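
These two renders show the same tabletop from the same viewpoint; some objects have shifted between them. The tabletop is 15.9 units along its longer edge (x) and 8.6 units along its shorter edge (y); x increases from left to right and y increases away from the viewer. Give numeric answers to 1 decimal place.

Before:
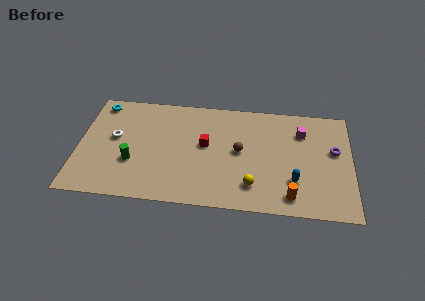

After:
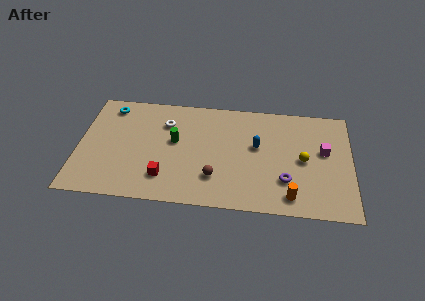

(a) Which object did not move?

the orange cylinder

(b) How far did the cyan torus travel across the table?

0.6

The cyan torus was near (1.1, 7.5) before and (1.7, 7.3) after, so it travelled √(0.6² + 0.2²) ≈ 0.6 units.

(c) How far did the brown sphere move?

2.6

The brown sphere was near (9.4, 4.5) before and (8.0, 2.3) after, so it travelled √(1.4² + 2.2²) ≈ 2.6 units.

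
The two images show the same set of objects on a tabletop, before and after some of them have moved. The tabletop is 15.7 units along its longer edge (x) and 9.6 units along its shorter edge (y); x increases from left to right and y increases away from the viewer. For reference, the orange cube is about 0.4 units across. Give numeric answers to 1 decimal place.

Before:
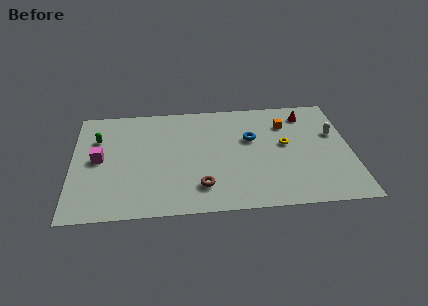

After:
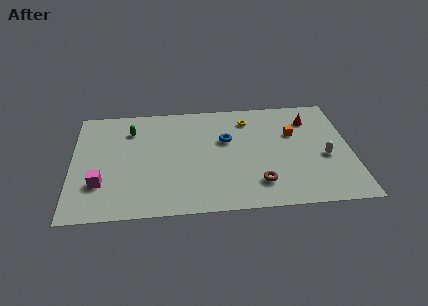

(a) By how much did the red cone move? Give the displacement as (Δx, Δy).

(0.2, -0.5)

From the two frames, the red cone sits at roughly (13.3, 7.9) before and (13.5, 7.4) after.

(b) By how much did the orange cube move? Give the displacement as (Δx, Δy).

(0.4, -0.9)

The orange cube was at about (12.1, 7.1) and moved to about (12.5, 6.2).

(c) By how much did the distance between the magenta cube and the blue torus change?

-0.9

They were about 8.7 units apart before and 7.8 after — 0.9 units closer together.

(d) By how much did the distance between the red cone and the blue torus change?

+1.3

They were about 3.7 units apart before and 5.0 after — 1.3 units further apart.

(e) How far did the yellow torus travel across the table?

3.1

The yellow torus moved from about (12.0, 5.3) to (10.0, 7.7), a distance of √(2.0² + 2.4²) ≈ 3.1.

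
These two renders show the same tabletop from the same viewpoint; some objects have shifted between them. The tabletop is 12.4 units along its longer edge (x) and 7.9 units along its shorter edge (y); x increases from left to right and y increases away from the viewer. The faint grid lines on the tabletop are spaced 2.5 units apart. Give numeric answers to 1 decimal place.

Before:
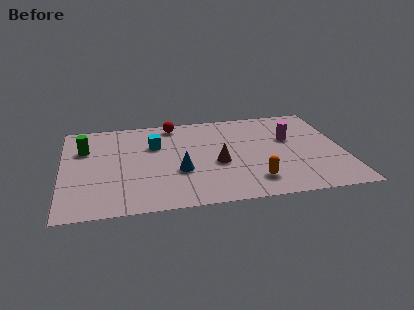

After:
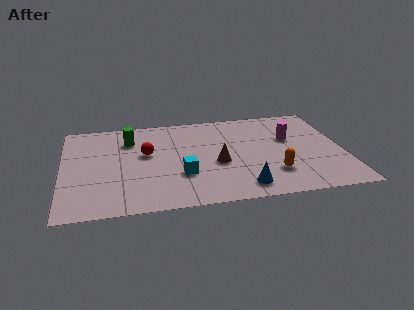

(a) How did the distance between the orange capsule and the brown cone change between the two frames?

+0.4

They were about 2.3 units apart before and 2.7 after — 0.4 units further apart.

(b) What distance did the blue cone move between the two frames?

3.2

The blue cone moved from about (5.1, 2.9) to (7.8, 1.2), a distance of √(2.7² + 1.7²) ≈ 3.2.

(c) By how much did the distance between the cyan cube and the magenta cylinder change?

-0.6

They were about 6.0 units apart before and 5.4 after — 0.6 units closer together.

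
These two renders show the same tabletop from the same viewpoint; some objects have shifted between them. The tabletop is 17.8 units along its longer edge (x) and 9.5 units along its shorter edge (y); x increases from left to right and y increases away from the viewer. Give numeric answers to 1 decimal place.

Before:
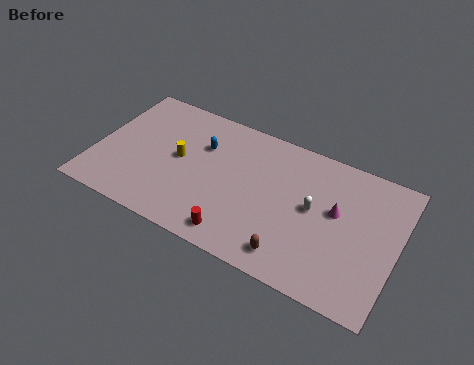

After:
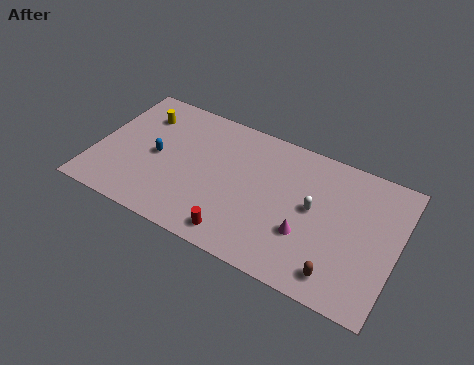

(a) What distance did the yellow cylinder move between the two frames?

3.4

The yellow cylinder moved from about (4.9, 5.0) to (2.3, 7.2), a distance of √(2.6² + 2.2²) ≈ 3.4.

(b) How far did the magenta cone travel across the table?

2.7

The magenta cone moved from about (14.2, 5.5) to (12.7, 3.2), a distance of √(1.5² + 2.3²) ≈ 2.7.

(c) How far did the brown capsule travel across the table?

2.7

From (12.1, 1.5) to (14.8, 1.5), the brown capsule covered √(2.7² + 0.0²) ≈ 2.7 units.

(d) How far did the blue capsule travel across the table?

3.1

From (6.1, 6.5) to (3.6, 4.6), the blue capsule covered √(2.5² + 1.9²) ≈ 3.1 units.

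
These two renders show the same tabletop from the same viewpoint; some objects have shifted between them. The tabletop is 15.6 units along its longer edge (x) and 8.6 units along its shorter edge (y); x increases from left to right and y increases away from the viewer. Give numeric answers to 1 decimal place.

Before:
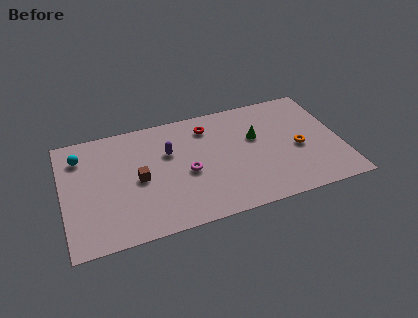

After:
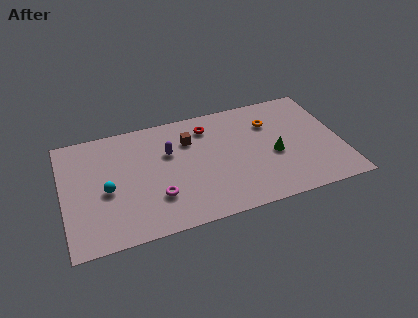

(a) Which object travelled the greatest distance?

the brown cube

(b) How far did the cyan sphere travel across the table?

3.2

From (1.1, 6.7) to (2.4, 3.8), the cyan sphere covered √(1.3² + 2.9²) ≈ 3.2 units.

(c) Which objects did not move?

the purple capsule and the red torus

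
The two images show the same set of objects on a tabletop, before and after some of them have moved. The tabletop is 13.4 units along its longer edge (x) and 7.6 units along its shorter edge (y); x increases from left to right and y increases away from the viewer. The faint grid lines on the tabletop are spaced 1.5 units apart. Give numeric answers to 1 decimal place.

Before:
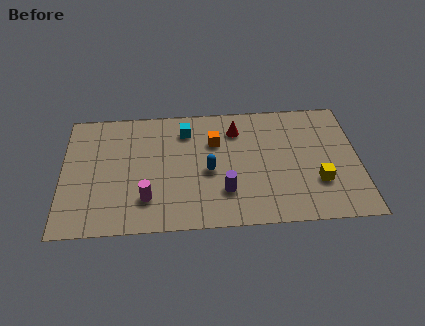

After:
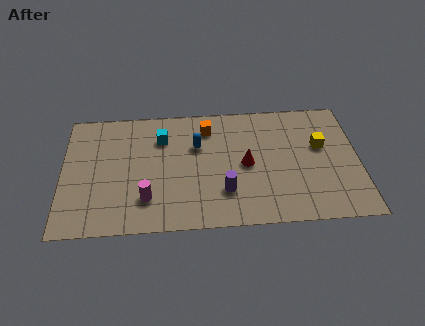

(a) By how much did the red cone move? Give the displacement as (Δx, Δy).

(0.4, -2.2)

The red cone was at about (7.9, 5.9) and moved to about (8.3, 3.7).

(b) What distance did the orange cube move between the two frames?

0.9

The orange cube was near (6.9, 5.2) before and (6.6, 6.1) after, so it travelled √(0.3² + 0.9²) ≈ 0.9 units.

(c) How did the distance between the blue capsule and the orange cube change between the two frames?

-0.6

Before: roughly 1.8 units apart; after: 1.2. That's 0.6 units closer together.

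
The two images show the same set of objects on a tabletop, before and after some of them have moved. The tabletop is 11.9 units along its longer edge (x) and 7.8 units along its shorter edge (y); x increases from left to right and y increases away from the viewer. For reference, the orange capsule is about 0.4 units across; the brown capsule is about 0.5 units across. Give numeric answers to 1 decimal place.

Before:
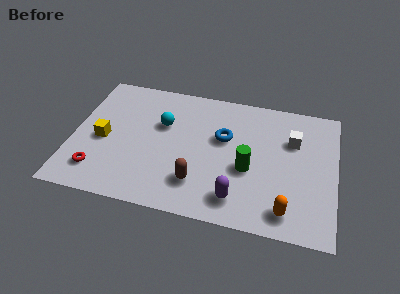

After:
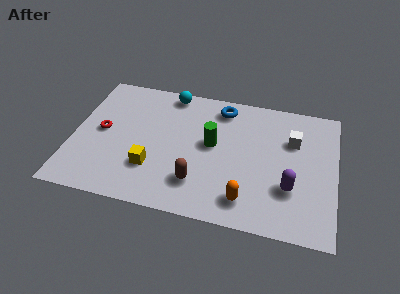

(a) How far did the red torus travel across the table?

2.4

From (1.3, 1.6) to (1.3, 4.0), the red torus covered √(0.0² + 2.4²) ≈ 2.4 units.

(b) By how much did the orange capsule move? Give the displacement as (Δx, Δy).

(-1.8, 0.2)

The orange capsule was at about (9.8, 1.2) and moved to about (8.0, 1.4).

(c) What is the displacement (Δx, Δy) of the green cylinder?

(-1.7, 1.1)

The green cylinder started near (8.0, 3.2) and ended near (6.3, 4.3).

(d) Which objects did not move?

the white cube and the brown capsule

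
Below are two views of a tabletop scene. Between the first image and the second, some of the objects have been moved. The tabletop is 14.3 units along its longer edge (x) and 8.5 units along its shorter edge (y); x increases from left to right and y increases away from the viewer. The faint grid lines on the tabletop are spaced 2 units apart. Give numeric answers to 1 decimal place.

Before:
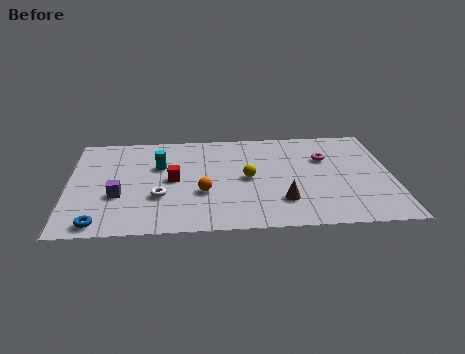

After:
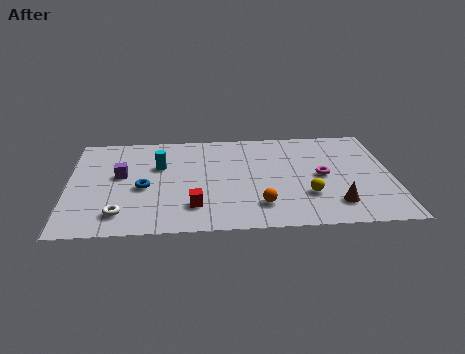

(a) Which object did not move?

the cyan cylinder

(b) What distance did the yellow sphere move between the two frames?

3.1

The yellow sphere was near (7.9, 4.2) before and (10.5, 2.6) after, so it travelled √(2.6² + 1.6²) ≈ 3.1 units.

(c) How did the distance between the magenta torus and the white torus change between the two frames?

+1.4

The distance was about 7.9 in the first image and 9.3 in the second, so they moved 1.4 units further apart.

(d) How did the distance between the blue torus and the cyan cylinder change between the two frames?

-3.4

The distance was about 5.3 in the first image and 1.9 in the second, so they moved 3.4 units closer together.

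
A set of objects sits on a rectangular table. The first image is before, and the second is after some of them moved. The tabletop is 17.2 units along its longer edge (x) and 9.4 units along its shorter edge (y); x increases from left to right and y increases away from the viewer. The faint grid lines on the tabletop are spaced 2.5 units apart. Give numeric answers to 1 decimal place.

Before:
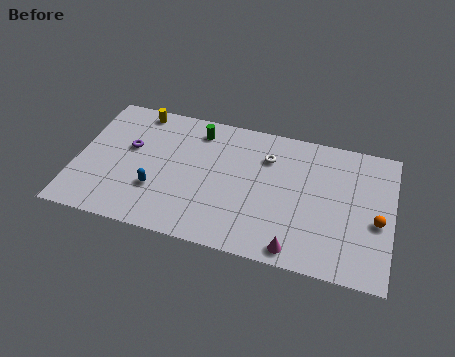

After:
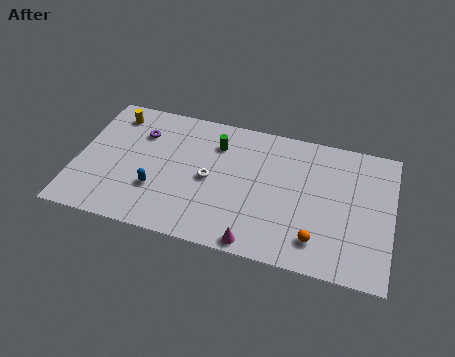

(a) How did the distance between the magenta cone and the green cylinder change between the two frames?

-2.1

They were about 8.9 units apart before and 6.8 after — 2.1 units closer together.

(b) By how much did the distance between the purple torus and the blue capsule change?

+0.9

Before: roughly 3.1 units apart; after: 4.0. That's 0.9 units further apart.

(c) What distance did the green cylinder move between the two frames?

1.3

The green cylinder moved from about (6.4, 7.8) to (7.5, 7.1), a distance of √(1.1² + 0.7²) ≈ 1.3.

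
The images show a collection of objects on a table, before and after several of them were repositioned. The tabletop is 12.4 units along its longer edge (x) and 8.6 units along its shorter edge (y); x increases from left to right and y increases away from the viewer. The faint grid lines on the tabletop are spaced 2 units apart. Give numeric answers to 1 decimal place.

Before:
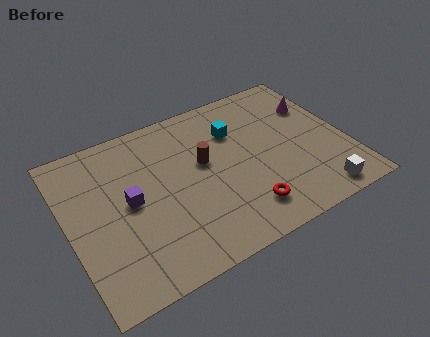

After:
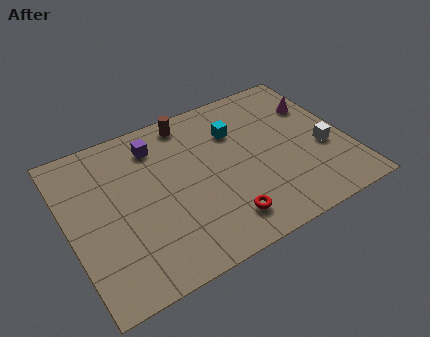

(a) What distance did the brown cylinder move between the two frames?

2.6

From (6.1, 5.0) to (5.8, 7.6), the brown cylinder covered √(0.3² + 2.6²) ≈ 2.6 units.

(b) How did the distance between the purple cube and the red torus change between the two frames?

+0.3

The distance was about 5.4 in the first image and 5.7 in the second, so they moved 0.3 units further apart.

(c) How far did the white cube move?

2.5

The white cube was near (10.6, 1.0) before and (11.3, 3.4) after, so it travelled √(0.7² + 2.4²) ≈ 2.5 units.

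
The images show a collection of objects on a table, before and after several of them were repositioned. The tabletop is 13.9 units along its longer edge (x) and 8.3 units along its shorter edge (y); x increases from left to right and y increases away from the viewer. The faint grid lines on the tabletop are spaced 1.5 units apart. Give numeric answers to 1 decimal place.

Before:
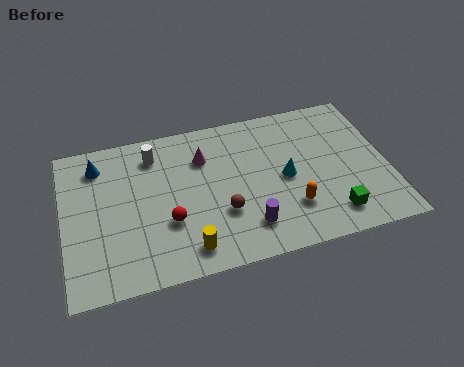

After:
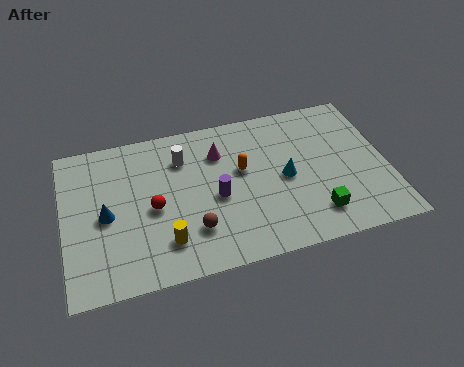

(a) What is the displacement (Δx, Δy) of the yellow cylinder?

(-0.9, 0.6)

The yellow cylinder was at about (5.1, 1.3) and moved to about (4.2, 1.9).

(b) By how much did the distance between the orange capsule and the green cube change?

+2.4

The distance was about 1.9 in the first image and 4.3 in the second, so they moved 2.4 units further apart.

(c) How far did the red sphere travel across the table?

1.1

The red sphere moved from about (4.4, 2.9) to (3.8, 3.8), a distance of √(0.6² + 0.9²) ≈ 1.1.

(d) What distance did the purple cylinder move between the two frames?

2.2

The purple cylinder moved from about (7.7, 1.8) to (6.5, 3.7), a distance of √(1.2² + 1.9²) ≈ 2.2.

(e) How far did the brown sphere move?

1.4

From (6.7, 2.8) to (5.4, 2.2), the brown sphere covered √(1.3² + 0.6²) ≈ 1.4 units.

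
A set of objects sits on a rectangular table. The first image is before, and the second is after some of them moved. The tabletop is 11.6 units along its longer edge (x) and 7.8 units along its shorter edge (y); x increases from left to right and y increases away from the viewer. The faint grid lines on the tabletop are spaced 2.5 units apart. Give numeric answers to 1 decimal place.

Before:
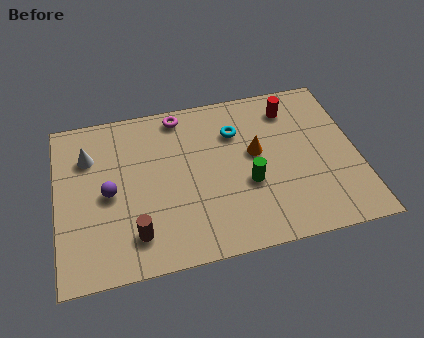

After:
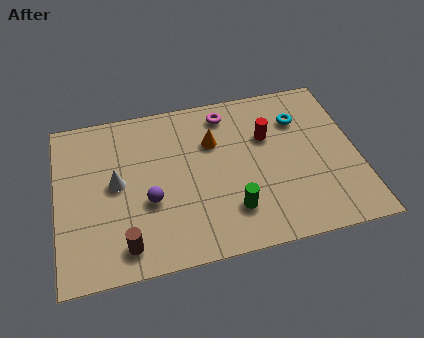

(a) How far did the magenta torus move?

1.8

The magenta torus moved from about (4.9, 6.9) to (6.7, 6.6), a distance of √(1.8² + 0.3²) ≈ 1.8.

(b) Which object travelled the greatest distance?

the cyan torus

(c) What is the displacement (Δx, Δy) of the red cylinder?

(-1.0, -1.2)

From the two frames, the red cylinder sits at roughly (9.2, 6.3) before and (8.2, 5.1) after.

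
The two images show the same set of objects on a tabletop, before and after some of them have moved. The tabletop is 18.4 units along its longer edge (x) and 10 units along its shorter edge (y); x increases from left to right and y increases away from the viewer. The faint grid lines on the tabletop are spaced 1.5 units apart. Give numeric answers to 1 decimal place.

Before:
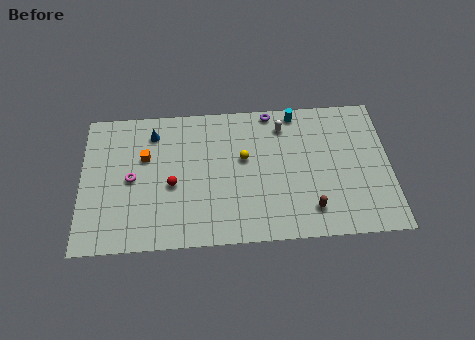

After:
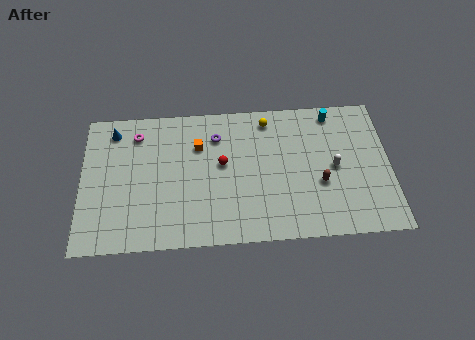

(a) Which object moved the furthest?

the white capsule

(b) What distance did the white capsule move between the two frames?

4.4

The white capsule moved from about (12.1, 8.1) to (15.1, 4.9), a distance of √(3.0² + 3.2²) ≈ 4.4.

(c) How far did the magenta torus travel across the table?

3.2

From (3.0, 4.9) to (3.3, 8.1), the magenta torus covered √(0.3² + 3.2²) ≈ 3.2 units.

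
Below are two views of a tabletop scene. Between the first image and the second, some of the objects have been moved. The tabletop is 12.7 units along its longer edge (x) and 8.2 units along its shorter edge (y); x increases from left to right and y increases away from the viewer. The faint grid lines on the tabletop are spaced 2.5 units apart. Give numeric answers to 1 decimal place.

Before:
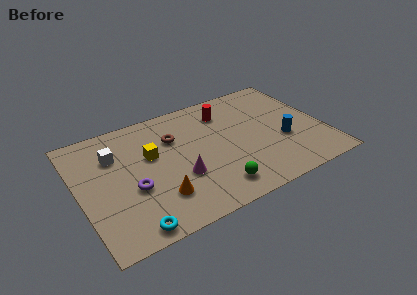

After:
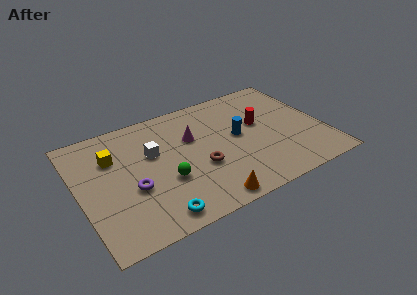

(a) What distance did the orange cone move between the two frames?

2.6

From (3.8, 2.1) to (6.1, 0.8), the orange cone covered √(2.3² + 1.3²) ≈ 2.6 units.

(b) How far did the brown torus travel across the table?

2.8

From (5.1, 5.7) to (6.1, 3.1), the brown torus covered √(1.0² + 2.6²) ≈ 2.8 units.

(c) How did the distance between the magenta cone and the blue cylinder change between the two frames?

-3.0

They were about 5.5 units apart before and 2.5 after — 3.0 units closer together.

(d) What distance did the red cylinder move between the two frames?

2.3

The red cylinder moved from about (7.9, 6.4) to (9.5, 4.8), a distance of √(1.6² + 1.6²) ≈ 2.3.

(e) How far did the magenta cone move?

2.6

The magenta cone moved from about (5.0, 2.9) to (6.0, 5.3), a distance of √(1.0² + 2.4²) ≈ 2.6.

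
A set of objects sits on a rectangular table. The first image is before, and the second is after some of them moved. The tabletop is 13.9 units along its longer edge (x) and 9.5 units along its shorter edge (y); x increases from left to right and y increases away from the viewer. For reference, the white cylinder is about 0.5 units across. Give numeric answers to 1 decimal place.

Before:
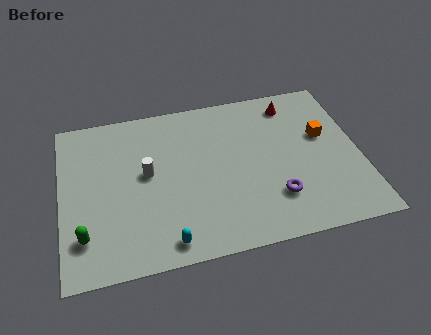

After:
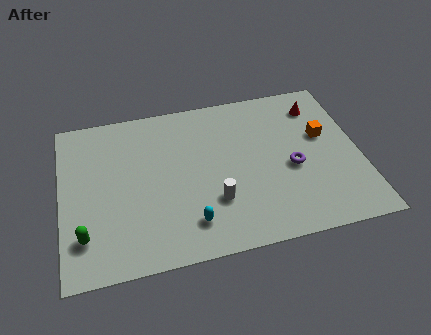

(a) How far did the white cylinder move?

3.8

The white cylinder was near (4.0, 5.2) before and (7.0, 2.9) after, so it travelled √(3.0² + 2.3²) ≈ 3.8 units.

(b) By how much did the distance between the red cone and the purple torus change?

-1.8

The distance was about 5.6 in the first image and 3.8 in the second, so they moved 1.8 units closer together.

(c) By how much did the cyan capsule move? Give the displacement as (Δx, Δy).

(1.1, 0.8)

The cyan capsule started near (4.7, 1.1) and ended near (5.8, 1.9).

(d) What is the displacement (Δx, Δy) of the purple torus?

(0.9, 1.6)

The purple torus started near (9.8, 2.5) and ended near (10.7, 4.1).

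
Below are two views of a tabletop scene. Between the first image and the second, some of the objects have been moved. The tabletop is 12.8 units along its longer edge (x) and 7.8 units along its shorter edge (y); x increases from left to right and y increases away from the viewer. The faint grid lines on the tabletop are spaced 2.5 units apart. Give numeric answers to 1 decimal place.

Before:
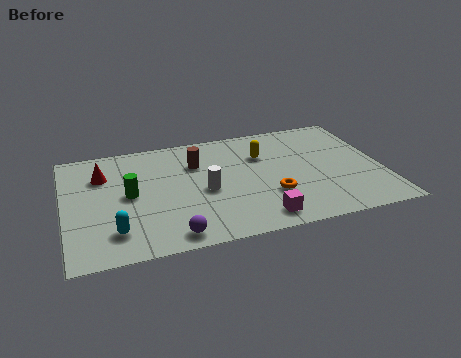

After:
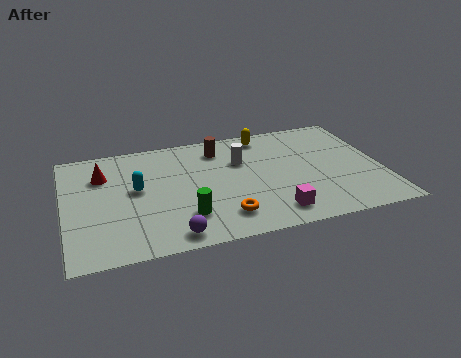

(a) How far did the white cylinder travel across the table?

2.3

The white cylinder moved from about (5.6, 3.5) to (7.2, 5.2), a distance of √(1.6² + 1.7²) ≈ 2.3.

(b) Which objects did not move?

the red cone and the purple sphere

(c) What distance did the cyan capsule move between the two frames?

2.8

The cyan capsule was near (1.9, 1.7) before and (2.9, 4.3) after, so it travelled √(1.0² + 2.6²) ≈ 2.8 units.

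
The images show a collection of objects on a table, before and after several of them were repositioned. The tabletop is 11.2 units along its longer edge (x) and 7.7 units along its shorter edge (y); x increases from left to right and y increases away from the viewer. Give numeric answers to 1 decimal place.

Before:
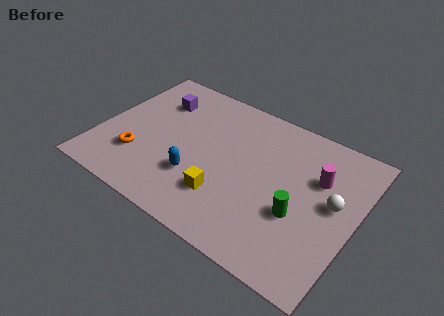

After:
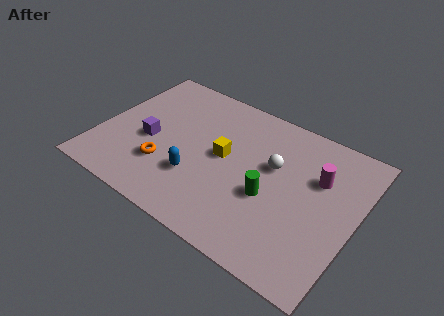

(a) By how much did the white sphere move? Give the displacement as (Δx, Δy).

(-2.7, 0.5)

The white sphere was at about (10.2, 4.2) and moved to about (7.5, 4.7).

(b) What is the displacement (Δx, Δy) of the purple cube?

(0.1, -2.4)

From the two frames, the purple cube sits at roughly (2.1, 5.7) before and (2.2, 3.3) after.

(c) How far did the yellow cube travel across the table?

2.0

From (5.8, 2.1) to (5.4, 4.1), the yellow cube covered √(0.4² + 2.0²) ≈ 2.0 units.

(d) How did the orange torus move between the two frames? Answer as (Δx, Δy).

(1.2, 0.1)

The orange torus was at about (1.9, 2.2) and moved to about (3.1, 2.3).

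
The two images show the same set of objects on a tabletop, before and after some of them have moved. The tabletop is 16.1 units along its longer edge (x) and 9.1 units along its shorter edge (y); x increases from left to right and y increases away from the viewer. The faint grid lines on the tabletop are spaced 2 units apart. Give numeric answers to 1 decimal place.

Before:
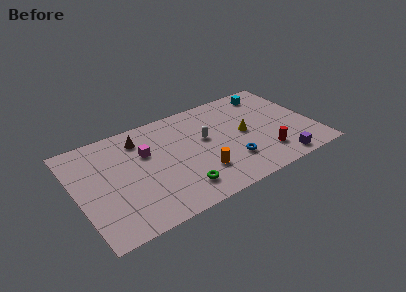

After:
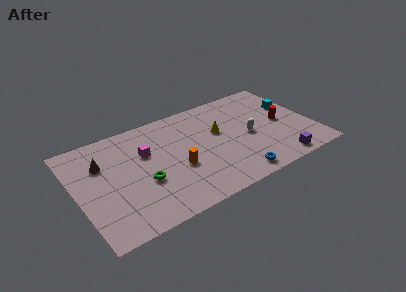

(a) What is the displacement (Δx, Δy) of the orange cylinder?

(-1.4, 1.1)

From the two frames, the orange cylinder sits at roughly (8.0, 2.5) before and (6.6, 3.6) after.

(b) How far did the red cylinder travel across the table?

2.9

From (12.4, 2.1) to (14.1, 4.5), the red cylinder covered √(1.7² + 2.4²) ≈ 2.9 units.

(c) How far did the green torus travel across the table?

2.8

The green torus moved from about (6.5, 1.8) to (4.3, 3.5), a distance of √(2.2² + 1.7²) ≈ 2.8.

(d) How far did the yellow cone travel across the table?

1.8

From (11.4, 4.6) to (9.8, 5.5), the yellow cone covered √(1.6² + 0.9²) ≈ 1.8 units.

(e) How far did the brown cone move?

2.9

From (4.6, 7.3) to (1.9, 6.3), the brown cone covered √(2.7² + 1.0²) ≈ 2.9 units.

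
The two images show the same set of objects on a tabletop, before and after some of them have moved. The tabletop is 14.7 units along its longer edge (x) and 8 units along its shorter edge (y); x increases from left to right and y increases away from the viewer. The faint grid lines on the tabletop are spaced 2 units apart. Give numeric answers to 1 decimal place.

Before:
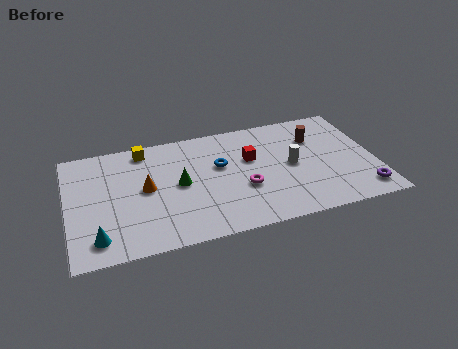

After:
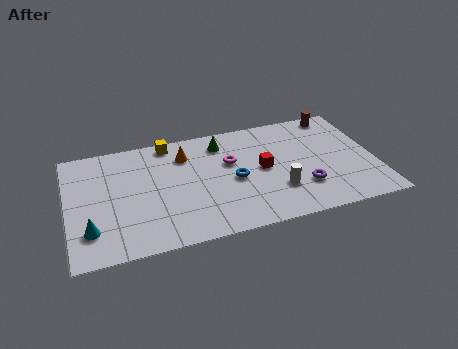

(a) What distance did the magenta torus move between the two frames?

2.1

The magenta torus moved from about (8.3, 3.0) to (7.8, 5.0), a distance of √(0.5² + 2.0²) ≈ 2.1.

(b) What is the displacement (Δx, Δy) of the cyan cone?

(-0.3, 0.6)

The cyan cone was at about (1.3, 1.4) and moved to about (1.0, 2.0).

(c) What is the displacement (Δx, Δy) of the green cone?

(2.2, 2.4)

The green cone started near (5.3, 4.1) and ended near (7.5, 6.5).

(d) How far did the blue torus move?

1.3

The blue torus was near (7.3, 4.9) before and (7.9, 3.7) after, so it travelled √(0.6² + 1.2²) ≈ 1.3 units.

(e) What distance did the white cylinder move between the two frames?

1.8

From (10.7, 4.0) to (9.9, 2.4), the white cylinder covered √(0.8² + 1.6²) ≈ 1.8 units.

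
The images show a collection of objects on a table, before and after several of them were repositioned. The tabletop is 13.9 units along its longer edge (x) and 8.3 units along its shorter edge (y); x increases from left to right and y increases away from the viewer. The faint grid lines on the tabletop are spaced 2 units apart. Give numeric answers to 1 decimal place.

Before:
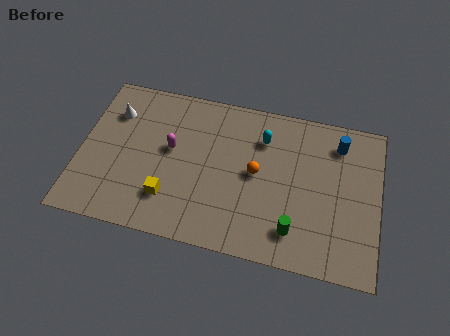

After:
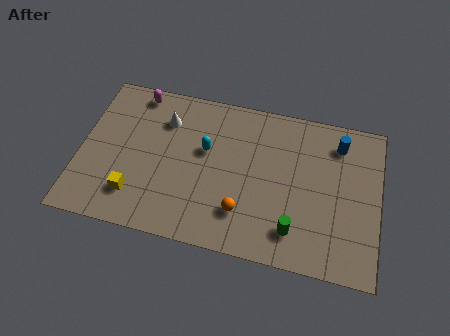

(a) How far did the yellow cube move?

1.6

From (4.3, 2.1) to (2.7, 1.9), the yellow cube covered √(1.6² + 0.2²) ≈ 1.6 units.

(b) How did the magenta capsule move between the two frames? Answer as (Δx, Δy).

(-1.8, 2.7)

From the two frames, the magenta capsule sits at roughly (4.2, 4.7) before and (2.4, 7.4) after.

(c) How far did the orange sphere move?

2.3

The orange sphere was near (8.2, 4.3) before and (7.7, 2.1) after, so it travelled √(0.5² + 2.2²) ≈ 2.3 units.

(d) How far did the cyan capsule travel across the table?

2.9

The cyan capsule was near (8.4, 6.2) before and (5.8, 5.0) after, so it travelled √(2.6² + 1.2²) ≈ 2.9 units.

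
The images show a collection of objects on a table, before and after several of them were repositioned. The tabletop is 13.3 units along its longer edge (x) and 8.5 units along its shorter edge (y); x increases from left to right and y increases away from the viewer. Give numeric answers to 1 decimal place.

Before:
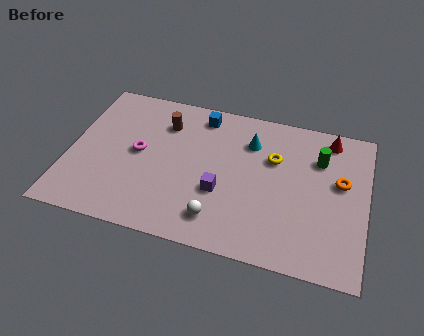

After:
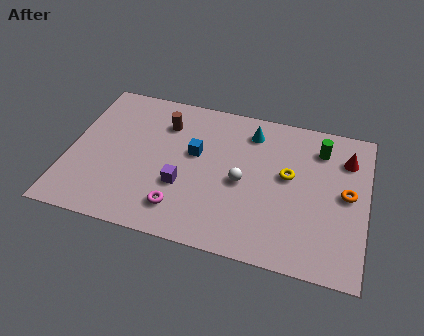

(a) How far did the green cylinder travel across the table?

0.6

From (11.1, 6.1) to (11.1, 6.7), the green cylinder covered √(0.0² + 0.6²) ≈ 0.6 units.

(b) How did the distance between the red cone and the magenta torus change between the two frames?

-0.4

They were about 8.9 units apart before and 8.5 after — 0.4 units closer together.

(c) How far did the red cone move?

1.3

The red cone moved from about (11.5, 7.4) to (12.3, 6.4), a distance of √(0.8² + 1.0²) ≈ 1.3.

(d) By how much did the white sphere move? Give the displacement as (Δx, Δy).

(0.9, 2.3)

The white sphere started near (6.9, 1.6) and ended near (7.8, 3.9).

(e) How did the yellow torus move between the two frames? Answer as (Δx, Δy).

(0.7, -0.8)

The yellow torus started near (9.1, 5.6) and ended near (9.8, 4.8).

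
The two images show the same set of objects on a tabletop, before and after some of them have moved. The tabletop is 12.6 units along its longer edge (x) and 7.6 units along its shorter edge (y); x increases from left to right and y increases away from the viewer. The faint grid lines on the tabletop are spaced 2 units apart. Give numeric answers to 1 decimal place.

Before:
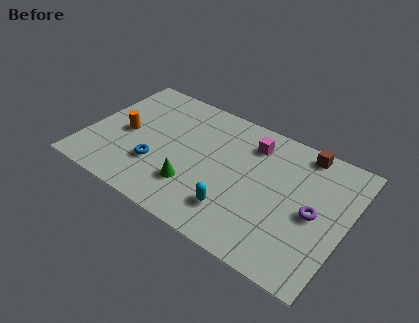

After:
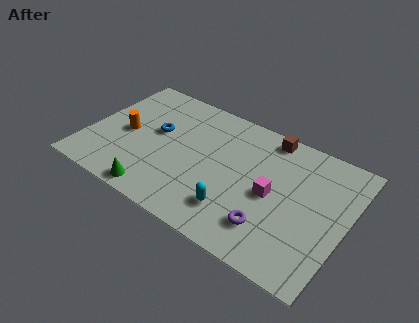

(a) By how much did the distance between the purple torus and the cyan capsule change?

-2.2

Before: roughly 3.9 units apart; after: 1.7. That's 2.2 units closer together.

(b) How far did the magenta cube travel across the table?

2.8

The magenta cube was near (7.7, 6.0) before and (9.1, 3.6) after, so it travelled √(1.4² + 2.4²) ≈ 2.8 units.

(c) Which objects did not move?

the cyan capsule and the orange cylinder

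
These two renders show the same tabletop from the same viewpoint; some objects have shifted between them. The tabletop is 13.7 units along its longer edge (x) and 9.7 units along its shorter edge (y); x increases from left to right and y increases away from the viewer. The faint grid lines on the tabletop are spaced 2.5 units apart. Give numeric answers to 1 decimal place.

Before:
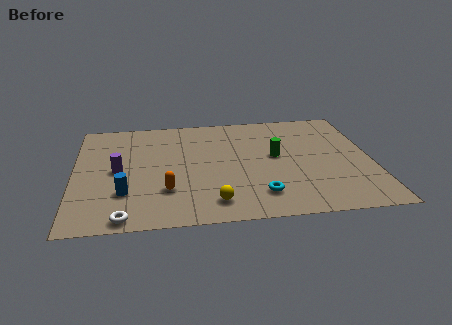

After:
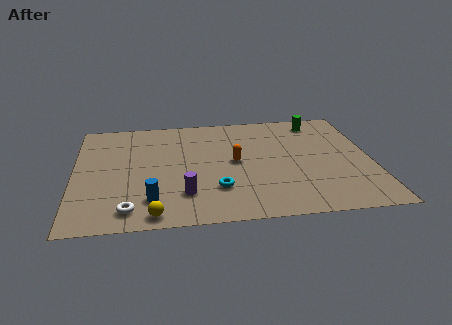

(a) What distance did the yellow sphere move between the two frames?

2.8

The yellow sphere moved from about (6.3, 1.6) to (3.6, 0.9), a distance of √(2.7² + 0.7²) ≈ 2.8.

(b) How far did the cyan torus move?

2.0

From (8.4, 2.0) to (6.5, 2.7), the cyan torus covered √(1.9² + 0.7²) ≈ 2.0 units.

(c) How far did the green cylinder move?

3.7

The green cylinder was near (9.3, 5.3) before and (11.4, 8.3) after, so it travelled √(2.1² + 3.0²) ≈ 3.7 units.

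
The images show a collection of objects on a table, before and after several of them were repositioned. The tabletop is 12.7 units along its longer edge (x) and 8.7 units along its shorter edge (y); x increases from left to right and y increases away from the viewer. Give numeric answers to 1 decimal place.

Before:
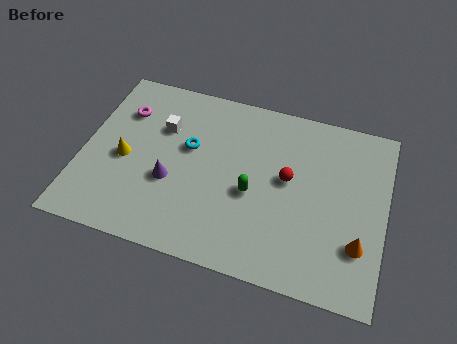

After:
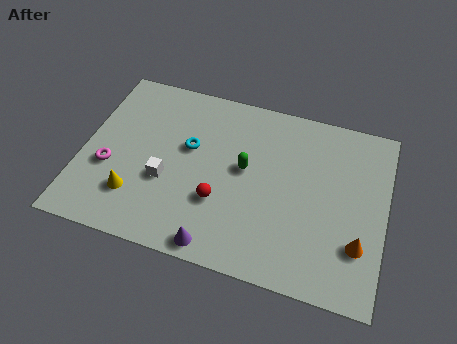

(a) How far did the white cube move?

2.6

The white cube moved from about (3.2, 5.9) to (3.6, 3.3), a distance of √(0.4² + 2.6²) ≈ 2.6.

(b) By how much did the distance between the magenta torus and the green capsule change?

-0.5

The distance was about 6.3 in the first image and 5.8 in the second, so they moved 0.5 units closer together.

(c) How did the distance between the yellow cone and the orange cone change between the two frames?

-0.7

They were about 10.0 units apart before and 9.3 after — 0.7 units closer together.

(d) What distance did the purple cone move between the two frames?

3.3

The purple cone was near (3.8, 3.3) before and (6.0, 0.8) after, so it travelled √(2.2² + 2.5²) ≈ 3.3 units.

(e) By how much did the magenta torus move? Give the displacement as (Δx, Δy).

(-0.3, -3.0)

The magenta torus started near (1.5, 6.3) and ended near (1.2, 3.3).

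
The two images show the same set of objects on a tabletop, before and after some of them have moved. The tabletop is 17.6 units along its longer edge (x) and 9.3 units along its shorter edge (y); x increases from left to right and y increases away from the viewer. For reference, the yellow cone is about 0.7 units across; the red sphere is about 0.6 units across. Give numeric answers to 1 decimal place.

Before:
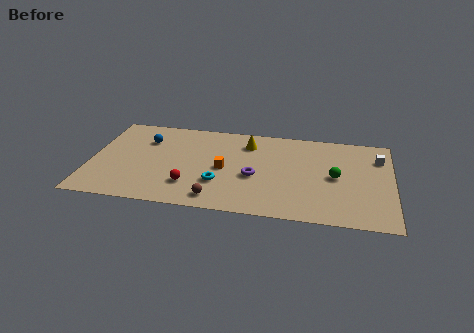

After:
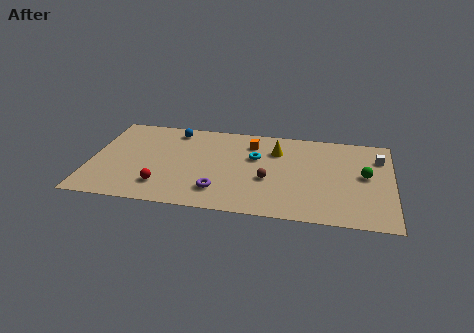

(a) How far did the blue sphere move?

2.1

The blue sphere was near (3.1, 6.7) before and (4.7, 8.0) after, so it travelled √(1.6² + 1.3²) ≈ 2.1 units.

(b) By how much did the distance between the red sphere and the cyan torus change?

+4.7

The distance was about 1.8 in the first image and 6.5 in the second, so they moved 4.7 units further apart.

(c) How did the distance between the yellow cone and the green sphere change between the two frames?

-0.4

They were about 5.9 units apart before and 5.5 after — 0.4 units closer together.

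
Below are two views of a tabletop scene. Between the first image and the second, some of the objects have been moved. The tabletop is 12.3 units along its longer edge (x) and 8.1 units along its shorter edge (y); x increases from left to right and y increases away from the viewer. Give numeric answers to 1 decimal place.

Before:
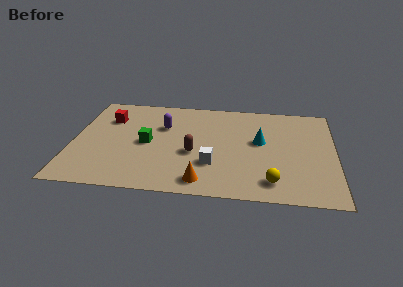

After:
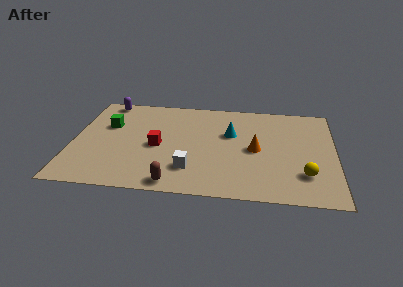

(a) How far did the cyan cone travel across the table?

1.5

The cyan cone moved from about (8.8, 4.6) to (7.4, 5.1), a distance of √(1.4² + 0.5²) ≈ 1.5.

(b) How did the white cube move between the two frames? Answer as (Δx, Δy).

(-1.0, -0.5)

The white cube started near (6.6, 2.5) and ended near (5.6, 2.0).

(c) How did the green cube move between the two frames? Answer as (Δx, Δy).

(-1.9, 1.3)

The green cube started near (3.5, 3.9) and ended near (1.6, 5.2).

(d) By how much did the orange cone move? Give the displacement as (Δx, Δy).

(2.4, 2.8)

The orange cone was at about (6.2, 1.1) and moved to about (8.6, 3.9).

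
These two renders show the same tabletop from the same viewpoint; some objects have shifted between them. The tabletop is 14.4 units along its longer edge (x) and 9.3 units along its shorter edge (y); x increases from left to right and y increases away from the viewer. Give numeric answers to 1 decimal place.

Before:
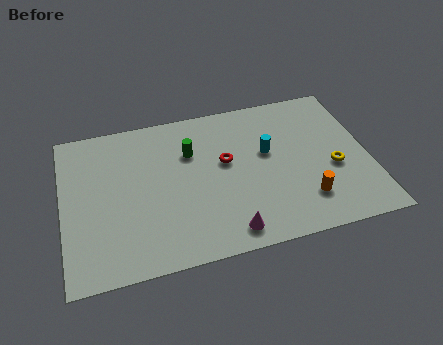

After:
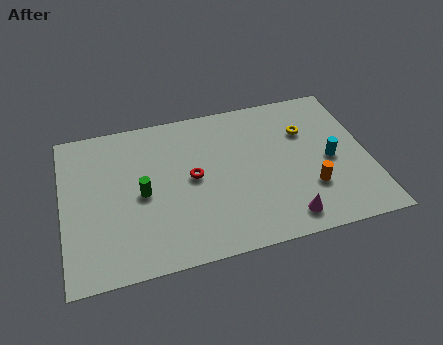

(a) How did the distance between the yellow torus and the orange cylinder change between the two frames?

+1.4

Before: roughly 2.2 units apart; after: 3.6. That's 1.4 units further apart.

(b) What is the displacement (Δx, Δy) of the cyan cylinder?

(2.9, -1.2)

The cyan cylinder started near (9.7, 5.5) and ended near (12.6, 4.3).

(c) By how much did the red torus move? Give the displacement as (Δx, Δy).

(-1.6, -0.6)

The red torus was at about (7.7, 5.4) and moved to about (6.1, 4.8).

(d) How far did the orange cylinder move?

0.7

The orange cylinder moved from about (11.2, 2.2) to (11.5, 2.8), a distance of √(0.3² + 0.6²) ≈ 0.7.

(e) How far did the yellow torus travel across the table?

2.8

The yellow torus was near (12.7, 3.8) before and (11.6, 6.4) after, so it travelled √(1.1² + 2.6²) ≈ 2.8 units.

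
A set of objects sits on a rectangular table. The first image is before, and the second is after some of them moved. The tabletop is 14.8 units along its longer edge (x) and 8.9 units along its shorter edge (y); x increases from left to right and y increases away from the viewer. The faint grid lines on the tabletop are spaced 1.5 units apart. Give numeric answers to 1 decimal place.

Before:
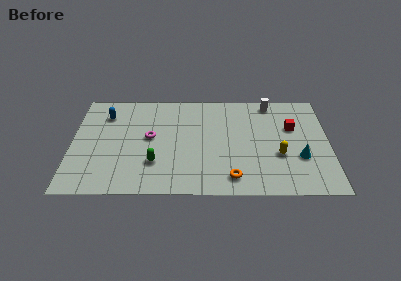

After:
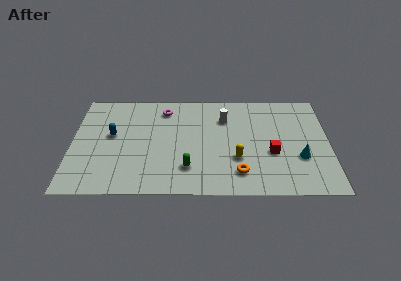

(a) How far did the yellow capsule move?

2.4

From (11.9, 3.3) to (9.5, 3.0), the yellow capsule covered √(2.4² + 0.3²) ≈ 2.4 units.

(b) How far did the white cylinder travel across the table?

3.0

The white cylinder moved from about (11.5, 7.9) to (8.8, 6.5), a distance of √(2.7² + 1.4²) ≈ 3.0.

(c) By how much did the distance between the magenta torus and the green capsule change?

+3.1

Before: roughly 2.2 units apart; after: 5.3. That's 3.1 units further apart.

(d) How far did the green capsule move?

1.9

The green capsule moved from about (4.8, 2.6) to (6.7, 2.2), a distance of √(1.9² + 0.4²) ≈ 1.9.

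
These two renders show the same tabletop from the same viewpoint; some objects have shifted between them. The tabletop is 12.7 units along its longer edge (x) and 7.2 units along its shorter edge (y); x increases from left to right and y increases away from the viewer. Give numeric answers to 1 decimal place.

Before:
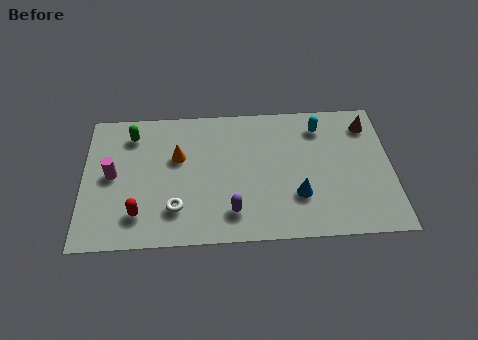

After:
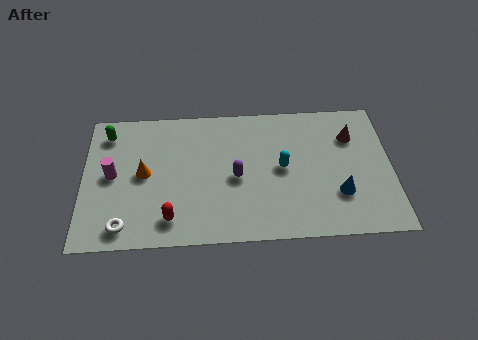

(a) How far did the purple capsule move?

1.8

From (6.1, 1.5) to (6.3, 3.3), the purple capsule covered √(0.2² + 1.8²) ≈ 1.8 units.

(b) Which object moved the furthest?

the cyan capsule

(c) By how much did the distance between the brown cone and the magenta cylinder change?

-0.8

Before: roughly 10.8 units apart; after: 10.0. That's 0.8 units closer together.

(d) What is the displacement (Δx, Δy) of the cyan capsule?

(-1.6, -2.1)

The cyan capsule started near (9.8, 5.8) and ended near (8.2, 3.7).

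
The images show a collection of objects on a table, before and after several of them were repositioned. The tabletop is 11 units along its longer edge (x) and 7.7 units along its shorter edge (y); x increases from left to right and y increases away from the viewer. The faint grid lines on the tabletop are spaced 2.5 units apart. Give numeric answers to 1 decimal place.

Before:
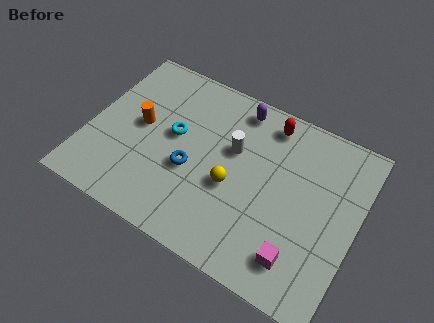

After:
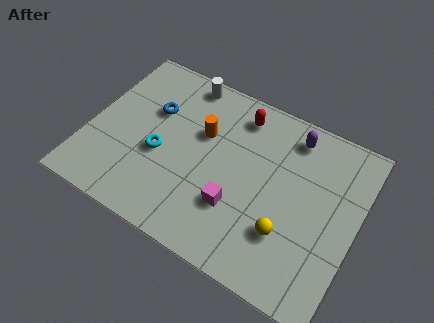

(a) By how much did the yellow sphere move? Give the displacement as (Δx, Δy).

(2.4, -0.9)

The yellow sphere started near (6.0, 3.2) and ended near (8.4, 2.3).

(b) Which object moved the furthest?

the white cylinder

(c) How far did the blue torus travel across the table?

2.7

From (4.3, 3.1) to (2.4, 5.0), the blue torus covered √(1.9² + 1.9²) ≈ 2.7 units.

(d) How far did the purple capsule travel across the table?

2.3

The purple capsule moved from about (5.7, 6.7) to (8.0, 6.5), a distance of √(2.3² + 0.2²) ≈ 2.3.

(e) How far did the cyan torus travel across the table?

1.2

The cyan torus was near (3.4, 4.3) before and (3.0, 3.2) after, so it travelled √(0.4² + 1.1²) ≈ 1.2 units.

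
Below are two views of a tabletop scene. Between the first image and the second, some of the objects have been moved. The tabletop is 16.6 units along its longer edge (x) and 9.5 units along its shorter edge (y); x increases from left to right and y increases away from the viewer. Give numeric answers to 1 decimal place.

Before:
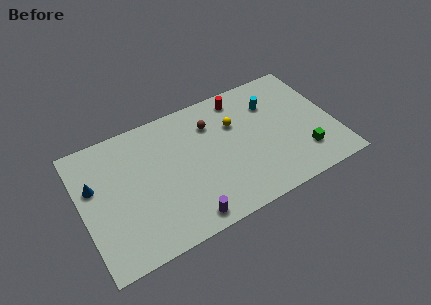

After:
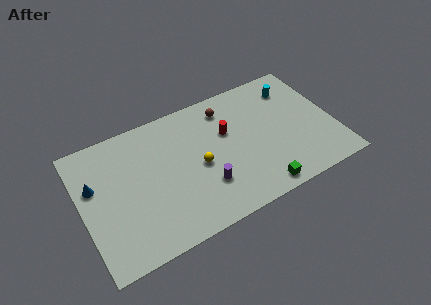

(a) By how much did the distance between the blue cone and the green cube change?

-2.5

Before: roughly 13.9 units apart; after: 11.4. That's 2.5 units closer together.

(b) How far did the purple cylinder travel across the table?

2.3

The purple cylinder moved from about (6.3, 1.1) to (7.8, 2.8), a distance of √(1.5² + 1.7²) ≈ 2.3.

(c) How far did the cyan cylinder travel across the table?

1.7

The cyan cylinder moved from about (12.8, 6.9) to (14.4, 7.5), a distance of √(1.6² + 0.6²) ≈ 1.7.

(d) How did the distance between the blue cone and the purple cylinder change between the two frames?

+0.3

The distance was about 7.3 in the first image and 7.6 in the second, so they moved 0.3 units further apart.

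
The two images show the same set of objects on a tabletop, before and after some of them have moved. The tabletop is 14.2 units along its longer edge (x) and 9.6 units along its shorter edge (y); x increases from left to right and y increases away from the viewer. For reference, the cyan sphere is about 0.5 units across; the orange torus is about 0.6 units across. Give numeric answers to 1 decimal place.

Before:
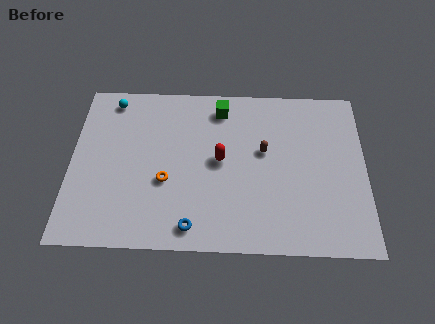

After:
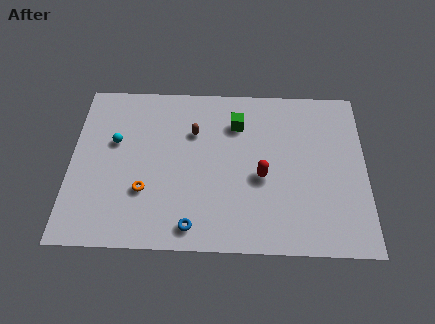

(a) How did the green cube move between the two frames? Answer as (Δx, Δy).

(0.8, -0.9)

From the two frames, the green cube sits at roughly (7.2, 8.1) before and (8.0, 7.2) after.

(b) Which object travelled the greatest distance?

the brown capsule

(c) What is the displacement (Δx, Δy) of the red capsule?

(2.0, -0.9)

The red capsule started near (7.2, 5.0) and ended near (9.2, 4.1).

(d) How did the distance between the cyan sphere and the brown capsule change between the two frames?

-4.0

The distance was about 7.9 in the first image and 3.9 in the second, so they moved 4.0 units closer together.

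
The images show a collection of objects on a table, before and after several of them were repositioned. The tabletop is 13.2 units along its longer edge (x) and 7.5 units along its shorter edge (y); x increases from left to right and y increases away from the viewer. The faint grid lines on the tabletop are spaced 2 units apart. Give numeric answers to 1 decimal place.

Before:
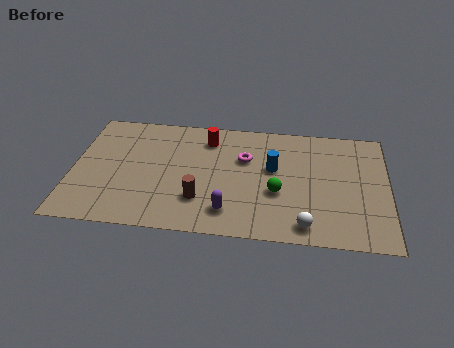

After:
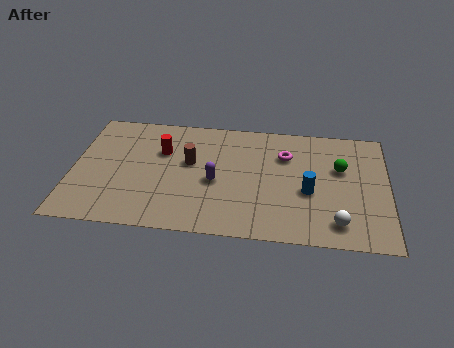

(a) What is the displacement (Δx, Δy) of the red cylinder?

(-1.9, -1.0)

The red cylinder was at about (5.6, 6.0) and moved to about (3.7, 5.0).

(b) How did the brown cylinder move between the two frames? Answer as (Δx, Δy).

(-0.5, 2.3)

The brown cylinder started near (5.4, 2.1) and ended near (4.9, 4.4).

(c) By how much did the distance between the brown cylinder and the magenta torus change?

+0.8

The distance was about 3.3 in the first image and 4.1 in the second, so they moved 0.8 units further apart.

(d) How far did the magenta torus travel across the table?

1.7

The magenta torus was near (7.2, 4.9) before and (8.9, 5.3) after, so it travelled √(1.7² + 0.4²) ≈ 1.7 units.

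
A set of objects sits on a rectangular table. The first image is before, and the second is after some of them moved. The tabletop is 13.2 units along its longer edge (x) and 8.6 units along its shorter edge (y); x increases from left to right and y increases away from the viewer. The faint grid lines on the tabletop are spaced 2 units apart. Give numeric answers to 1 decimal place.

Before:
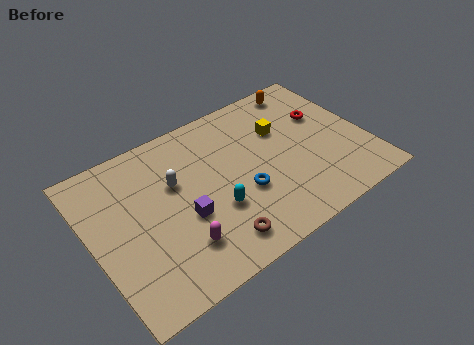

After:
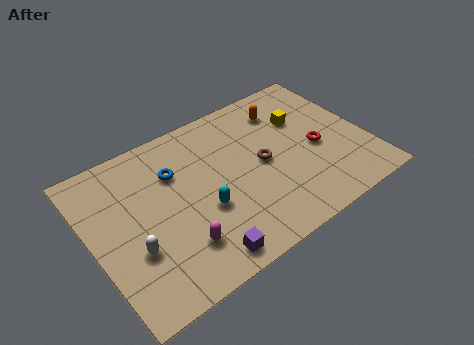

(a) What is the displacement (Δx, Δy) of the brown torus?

(2.9, 2.9)

The brown torus started near (5.3, 1.4) and ended near (8.2, 4.3).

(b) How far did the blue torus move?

4.0

The blue torus was near (7.0, 3.2) before and (4.2, 6.0) after, so it travelled √(2.8² + 2.8²) ≈ 4.0 units.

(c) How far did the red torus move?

1.8

The red torus moved from about (11.5, 5.5) to (10.8, 3.8), a distance of √(0.7² + 1.7²) ≈ 1.8.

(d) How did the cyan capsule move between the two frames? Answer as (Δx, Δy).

(-0.5, 0.3)

From the two frames, the cyan capsule sits at roughly (5.6, 3.0) before and (5.1, 3.3) after.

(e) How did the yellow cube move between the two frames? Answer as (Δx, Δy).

(1.1, 0.1)

The yellow cube started near (9.4, 5.7) and ended near (10.5, 5.8).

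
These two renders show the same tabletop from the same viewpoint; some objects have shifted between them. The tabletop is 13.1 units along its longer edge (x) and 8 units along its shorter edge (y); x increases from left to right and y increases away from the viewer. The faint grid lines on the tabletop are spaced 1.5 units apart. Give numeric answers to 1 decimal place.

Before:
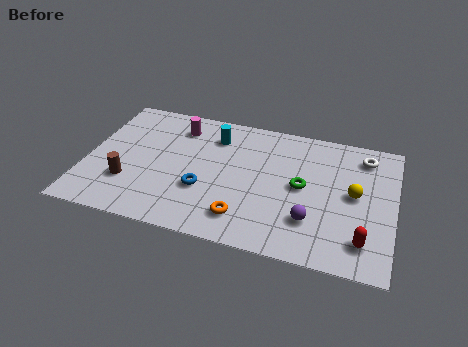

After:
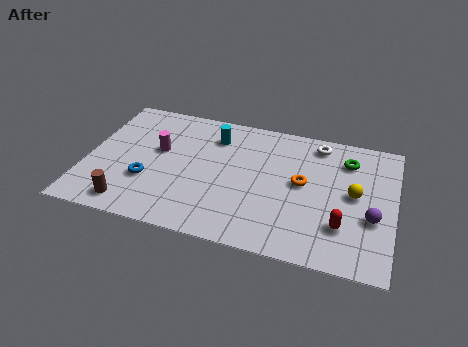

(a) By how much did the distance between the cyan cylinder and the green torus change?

+1.3

The distance was about 4.4 in the first image and 5.7 in the second, so they moved 1.3 units further apart.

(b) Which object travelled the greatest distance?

the orange torus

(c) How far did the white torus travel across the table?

2.0

The white torus moved from about (11.7, 6.6) to (9.7, 6.9), a distance of √(2.0² + 0.3²) ≈ 2.0.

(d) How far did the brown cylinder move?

1.3

The brown cylinder moved from about (1.9, 2.4) to (2.1, 1.1), a distance of √(0.2² + 1.3²) ≈ 1.3.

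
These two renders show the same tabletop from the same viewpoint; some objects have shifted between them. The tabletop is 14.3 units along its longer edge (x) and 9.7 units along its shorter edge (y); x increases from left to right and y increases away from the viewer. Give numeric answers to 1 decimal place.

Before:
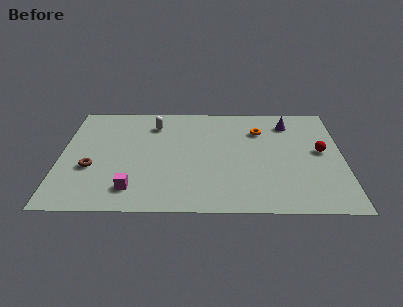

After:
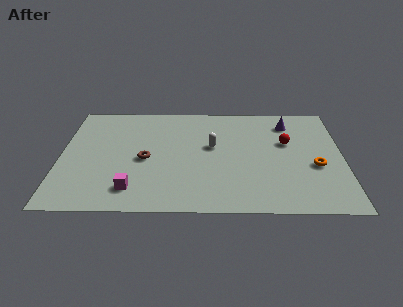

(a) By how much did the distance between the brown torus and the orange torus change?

-0.6

They were about 9.2 units apart before and 8.6 after — 0.6 units closer together.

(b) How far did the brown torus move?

2.8

The brown torus was near (1.6, 3.6) before and (4.3, 4.4) after, so it travelled √(2.7² + 0.8²) ≈ 2.8 units.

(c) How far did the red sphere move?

1.9

The red sphere moved from about (13.2, 5.2) to (11.5, 6.0), a distance of √(1.7² + 0.8²) ≈ 1.9.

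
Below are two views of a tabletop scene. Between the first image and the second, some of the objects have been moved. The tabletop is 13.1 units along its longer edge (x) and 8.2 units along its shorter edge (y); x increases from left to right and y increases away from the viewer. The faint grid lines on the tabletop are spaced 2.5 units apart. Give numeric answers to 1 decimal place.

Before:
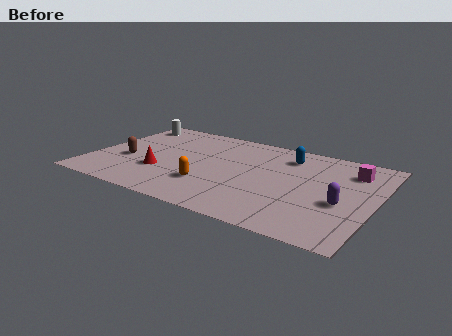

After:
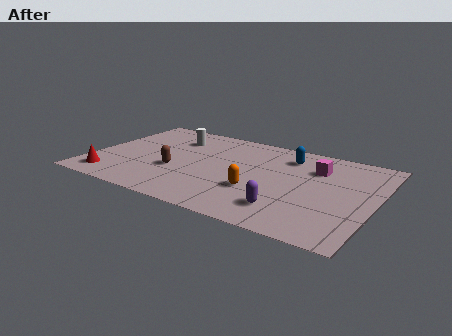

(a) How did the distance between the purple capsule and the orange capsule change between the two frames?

-4.3

They were about 6.1 units apart before and 1.8 after — 4.3 units closer together.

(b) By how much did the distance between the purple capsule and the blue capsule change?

+0.4

The distance was about 4.3 in the first image and 4.7 in the second, so they moved 0.4 units further apart.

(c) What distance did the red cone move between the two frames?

2.6

From (3.4, 2.7) to (1.2, 1.3), the red cone covered √(2.2² + 1.4²) ≈ 2.6 units.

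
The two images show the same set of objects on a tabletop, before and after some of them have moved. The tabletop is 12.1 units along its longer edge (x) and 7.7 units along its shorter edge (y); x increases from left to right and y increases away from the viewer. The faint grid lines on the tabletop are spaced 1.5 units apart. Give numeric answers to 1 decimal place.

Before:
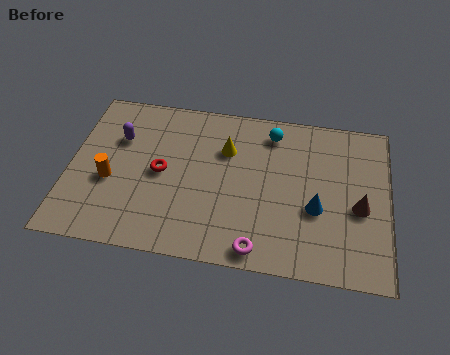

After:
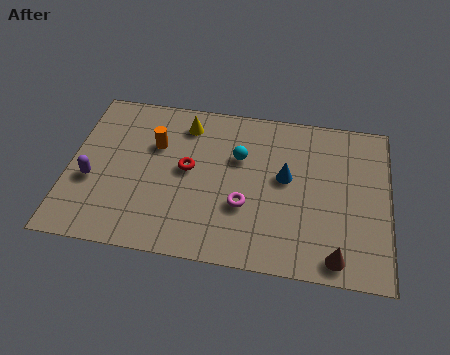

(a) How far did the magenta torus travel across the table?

2.0

The magenta torus moved from about (7.3, 0.8) to (6.7, 2.7), a distance of √(0.6² + 1.9²) ≈ 2.0.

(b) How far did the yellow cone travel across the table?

1.9

The yellow cone was near (5.9, 5.3) before and (4.3, 6.3) after, so it travelled √(1.6² + 1.0²) ≈ 1.9 units.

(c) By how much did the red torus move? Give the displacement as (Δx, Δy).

(1.0, 0.3)

The red torus was at about (3.5, 3.8) and moved to about (4.5, 4.1).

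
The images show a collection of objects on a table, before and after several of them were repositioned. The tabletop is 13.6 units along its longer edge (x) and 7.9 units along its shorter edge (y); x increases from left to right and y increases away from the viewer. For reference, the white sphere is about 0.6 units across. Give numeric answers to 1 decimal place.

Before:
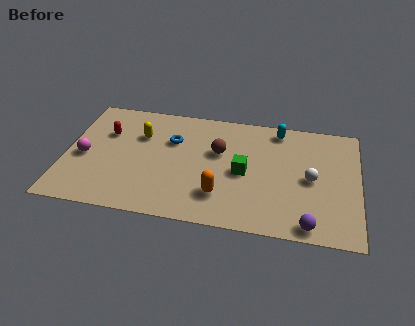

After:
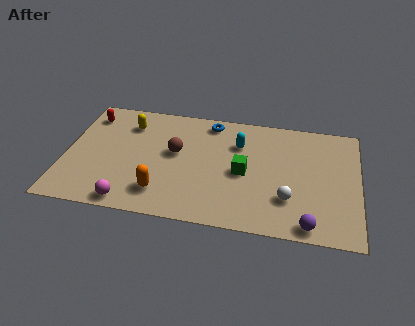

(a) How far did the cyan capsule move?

2.2

The cyan capsule was near (9.8, 6.9) before and (8.0, 5.6) after, so it travelled √(1.8² + 1.3²) ≈ 2.2 units.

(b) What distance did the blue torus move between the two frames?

2.3

The blue torus was near (4.9, 5.3) before and (6.6, 6.9) after, so it travelled √(1.7² + 1.6²) ≈ 2.3 units.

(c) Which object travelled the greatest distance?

the magenta sphere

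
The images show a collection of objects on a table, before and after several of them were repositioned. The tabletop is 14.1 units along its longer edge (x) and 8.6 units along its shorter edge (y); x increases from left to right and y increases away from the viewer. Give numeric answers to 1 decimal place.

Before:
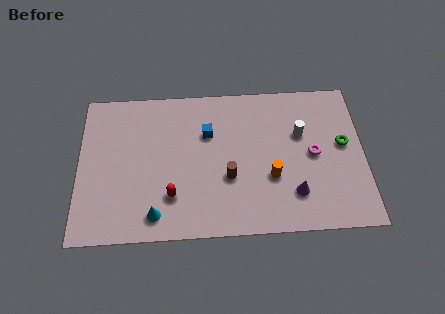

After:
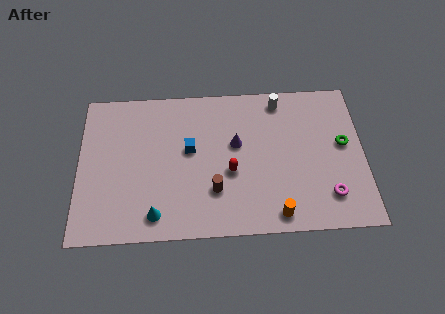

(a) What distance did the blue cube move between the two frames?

1.3

From (6.4, 5.8) to (5.5, 4.9), the blue cube covered √(0.9² + 0.9²) ≈ 1.3 units.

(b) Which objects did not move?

the cyan cone and the green torus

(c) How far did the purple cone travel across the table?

4.1

The purple cone moved from about (10.6, 2.1) to (7.8, 5.1), a distance of √(2.8² + 3.0²) ≈ 4.1.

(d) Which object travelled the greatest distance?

the purple cone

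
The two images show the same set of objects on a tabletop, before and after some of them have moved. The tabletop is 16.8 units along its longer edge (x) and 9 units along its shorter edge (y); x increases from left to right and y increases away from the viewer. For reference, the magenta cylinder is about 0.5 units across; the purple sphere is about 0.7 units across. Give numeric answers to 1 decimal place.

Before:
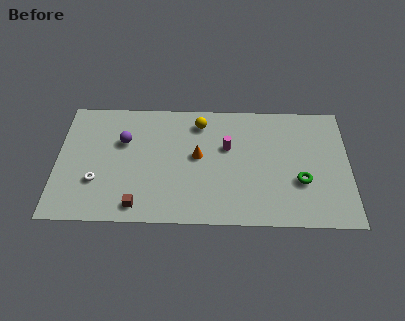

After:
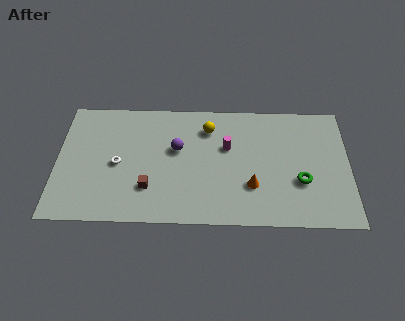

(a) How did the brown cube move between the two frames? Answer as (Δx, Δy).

(0.6, 1.3)

The brown cube was at about (4.7, 1.2) and moved to about (5.3, 2.5).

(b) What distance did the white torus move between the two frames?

1.8

From (2.3, 2.9) to (3.5, 4.2), the white torus covered √(1.2² + 1.3²) ≈ 1.8 units.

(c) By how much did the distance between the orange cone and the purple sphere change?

+0.6

They were about 4.4 units apart before and 5.0 after — 0.6 units further apart.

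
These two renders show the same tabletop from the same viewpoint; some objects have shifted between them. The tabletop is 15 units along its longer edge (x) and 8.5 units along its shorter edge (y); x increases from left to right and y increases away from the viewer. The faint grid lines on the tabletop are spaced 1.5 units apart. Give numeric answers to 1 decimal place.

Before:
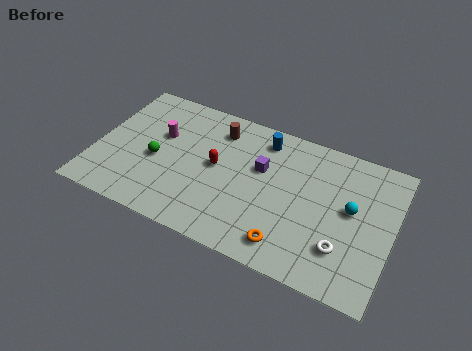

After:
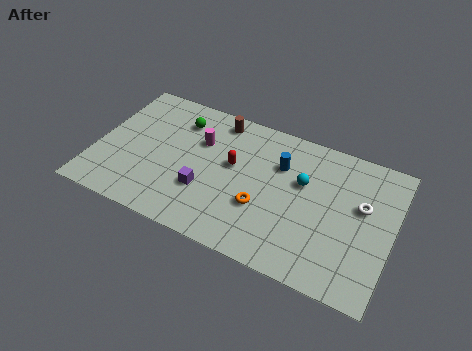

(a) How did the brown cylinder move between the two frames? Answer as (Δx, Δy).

(-0.1, 0.6)

The brown cylinder started near (5.9, 6.8) and ended near (5.8, 7.4).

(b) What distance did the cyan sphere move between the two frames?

2.6

The cyan sphere was near (12.9, 4.7) before and (10.4, 5.3) after, so it travelled √(2.5² + 0.6²) ≈ 2.6 units.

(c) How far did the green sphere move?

3.0

The green sphere was near (3.1, 3.7) before and (3.9, 6.6) after, so it travelled √(0.8² + 2.9²) ≈ 3.0 units.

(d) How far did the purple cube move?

3.6

From (8.3, 5.3) to (5.7, 2.8), the purple cube covered √(2.6² + 2.5²) ≈ 3.6 units.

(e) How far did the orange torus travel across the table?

2.2

The orange torus was near (10.1, 1.4) before and (8.6, 3.0) after, so it travelled √(1.5² + 1.6²) ≈ 2.2 units.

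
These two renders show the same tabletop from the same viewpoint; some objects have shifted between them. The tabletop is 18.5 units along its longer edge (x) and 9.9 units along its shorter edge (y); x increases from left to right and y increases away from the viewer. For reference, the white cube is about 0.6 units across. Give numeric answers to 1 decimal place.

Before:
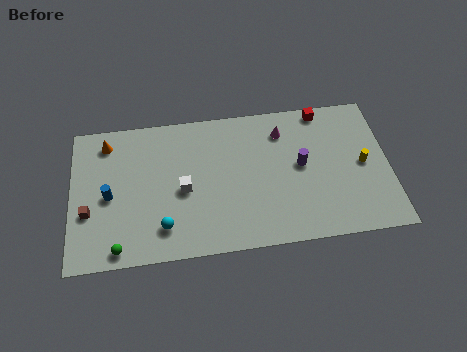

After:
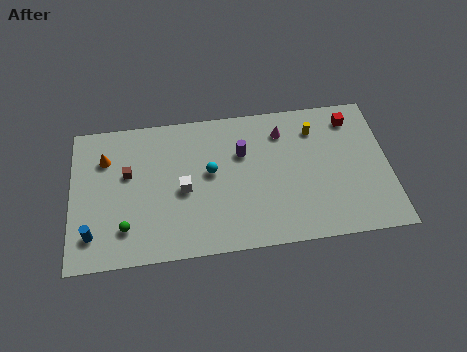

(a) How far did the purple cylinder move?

3.6

The purple cylinder moved from about (13.4, 5.3) to (10.0, 6.6), a distance of √(3.4² + 1.3²) ≈ 3.6.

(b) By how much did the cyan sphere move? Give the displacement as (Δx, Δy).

(2.8, 3.4)

The cyan sphere started near (5.3, 2.1) and ended near (8.1, 5.5).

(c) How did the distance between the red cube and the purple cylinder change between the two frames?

+2.7

Before: roughly 4.0 units apart; after: 6.7. That's 2.7 units further apart.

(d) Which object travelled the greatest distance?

the cyan sphere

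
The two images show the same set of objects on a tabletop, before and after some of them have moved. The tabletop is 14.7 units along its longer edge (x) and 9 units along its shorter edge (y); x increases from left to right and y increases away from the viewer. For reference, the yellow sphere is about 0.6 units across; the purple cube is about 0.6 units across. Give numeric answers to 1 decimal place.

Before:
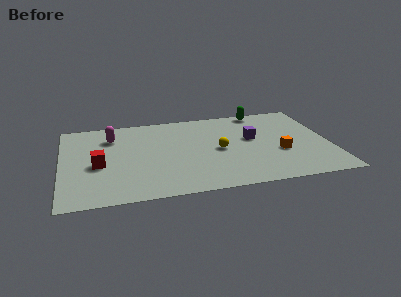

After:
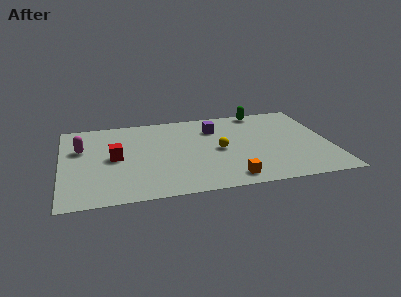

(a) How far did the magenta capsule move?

2.0

The magenta capsule was near (2.8, 6.8) before and (1.1, 5.8) after, so it travelled √(1.7² + 1.0²) ≈ 2.0 units.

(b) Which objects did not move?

the green capsule and the yellow sphere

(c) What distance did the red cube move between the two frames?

1.1

The red cube moved from about (2.0, 3.9) to (2.9, 4.5), a distance of √(0.9² + 0.6²) ≈ 1.1.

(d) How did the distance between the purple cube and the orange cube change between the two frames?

+3.2

The distance was about 2.3 in the first image and 5.5 in the second, so they moved 3.2 units further apart.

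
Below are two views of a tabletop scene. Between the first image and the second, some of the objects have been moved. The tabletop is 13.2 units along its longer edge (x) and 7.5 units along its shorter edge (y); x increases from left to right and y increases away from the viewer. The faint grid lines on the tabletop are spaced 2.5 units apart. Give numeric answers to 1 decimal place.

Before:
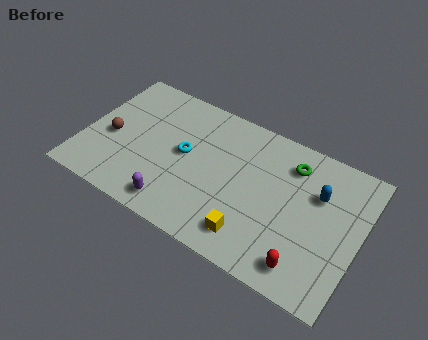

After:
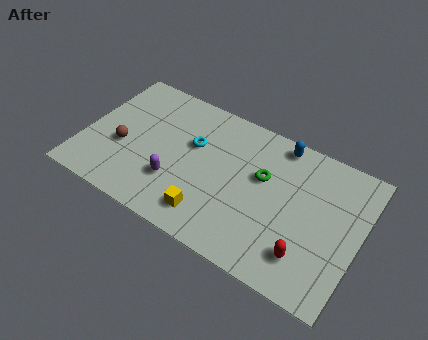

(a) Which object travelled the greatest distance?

the blue capsule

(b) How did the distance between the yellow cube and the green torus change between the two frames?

-0.9

Before: roughly 4.7 units apart; after: 3.8. That's 0.9 units closer together.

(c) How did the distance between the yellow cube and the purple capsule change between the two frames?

-1.6

They were about 3.6 units apart before and 2.0 after — 1.6 units closer together.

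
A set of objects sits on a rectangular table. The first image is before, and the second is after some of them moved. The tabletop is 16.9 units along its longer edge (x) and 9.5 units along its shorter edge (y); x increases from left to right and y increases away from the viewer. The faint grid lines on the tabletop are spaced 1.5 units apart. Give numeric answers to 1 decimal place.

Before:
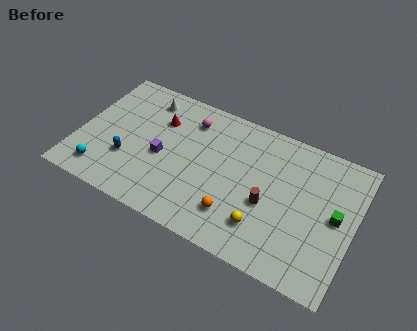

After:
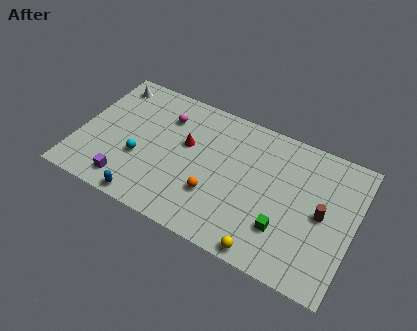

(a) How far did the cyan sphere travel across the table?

2.8

The cyan sphere moved from about (1.8, 1.6) to (3.9, 3.5), a distance of √(2.1² + 1.9²) ≈ 2.8.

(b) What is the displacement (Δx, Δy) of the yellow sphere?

(0.4, -1.5)

The yellow sphere started near (11.7, 2.3) and ended near (12.1, 0.8).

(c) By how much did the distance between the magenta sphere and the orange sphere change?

-0.8

They were about 6.3 units apart before and 5.5 after — 0.8 units closer together.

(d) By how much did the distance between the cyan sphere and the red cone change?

-2.5

Before: roughly 5.9 units apart; after: 3.4. That's 2.5 units closer together.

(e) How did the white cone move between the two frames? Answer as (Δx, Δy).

(-2.4, 0.2)

The white cone was at about (3.7, 7.9) and moved to about (1.3, 8.1).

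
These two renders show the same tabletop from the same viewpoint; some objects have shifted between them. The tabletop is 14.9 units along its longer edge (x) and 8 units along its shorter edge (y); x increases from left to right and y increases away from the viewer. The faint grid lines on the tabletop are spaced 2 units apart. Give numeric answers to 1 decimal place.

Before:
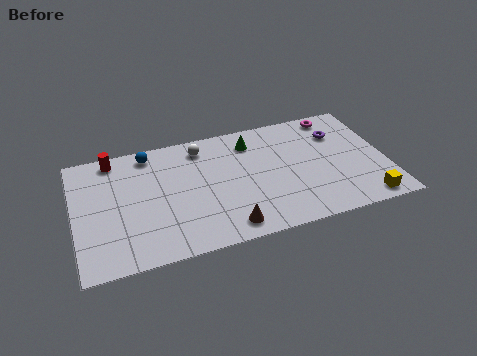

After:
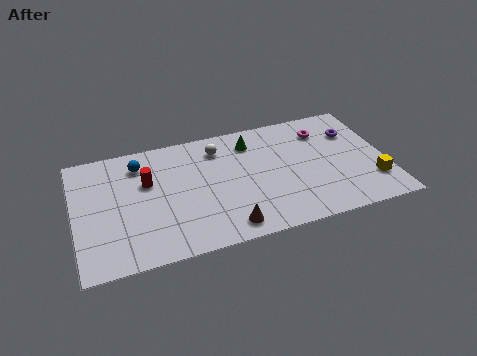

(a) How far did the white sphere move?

0.9

The white sphere moved from about (6.2, 6.7) to (7.0, 6.4), a distance of √(0.8² + 0.3²) ≈ 0.9.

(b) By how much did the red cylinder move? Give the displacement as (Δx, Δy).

(1.5, -2.0)

The red cylinder was at about (2.0, 7.1) and moved to about (3.5, 5.1).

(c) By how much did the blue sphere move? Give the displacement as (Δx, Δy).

(-0.5, -0.6)

The blue sphere was at about (3.7, 7.0) and moved to about (3.2, 6.4).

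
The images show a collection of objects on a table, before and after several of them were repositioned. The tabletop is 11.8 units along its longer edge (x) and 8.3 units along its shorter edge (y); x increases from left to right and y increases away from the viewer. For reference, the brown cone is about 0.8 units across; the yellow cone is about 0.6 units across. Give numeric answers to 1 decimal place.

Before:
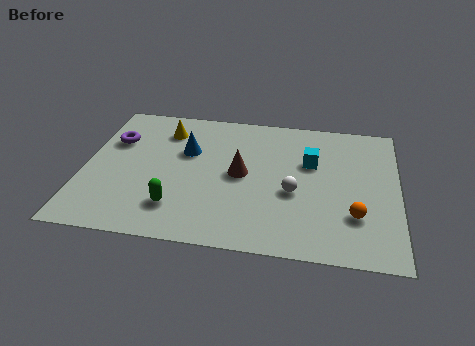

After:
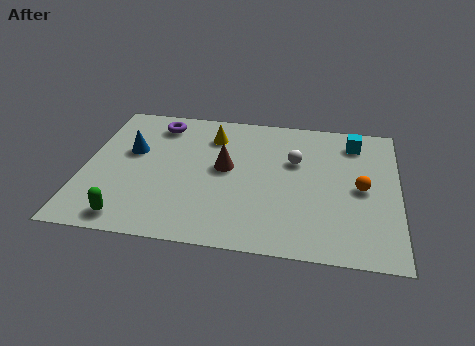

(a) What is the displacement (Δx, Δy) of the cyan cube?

(1.6, 1.5)

From the two frames, the cyan cube sits at roughly (8.5, 5.3) before and (10.1, 6.8) after.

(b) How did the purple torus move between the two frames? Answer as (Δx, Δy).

(1.6, 1.3)

The purple torus was at about (1.0, 5.6) and moved to about (2.6, 6.9).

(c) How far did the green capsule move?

1.9

From (3.6, 1.9) to (1.9, 1.0), the green capsule covered √(1.7² + 0.9²) ≈ 1.9 units.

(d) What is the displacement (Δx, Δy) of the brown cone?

(-0.6, 0.3)

From the two frames, the brown cone sits at roughly (5.9, 4.2) before and (5.3, 4.5) after.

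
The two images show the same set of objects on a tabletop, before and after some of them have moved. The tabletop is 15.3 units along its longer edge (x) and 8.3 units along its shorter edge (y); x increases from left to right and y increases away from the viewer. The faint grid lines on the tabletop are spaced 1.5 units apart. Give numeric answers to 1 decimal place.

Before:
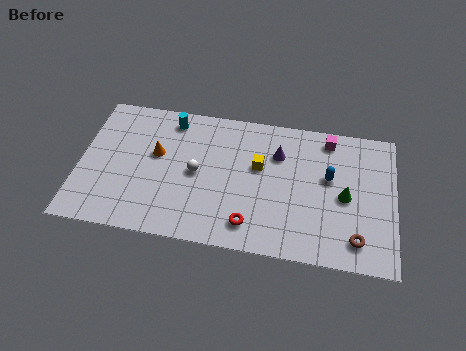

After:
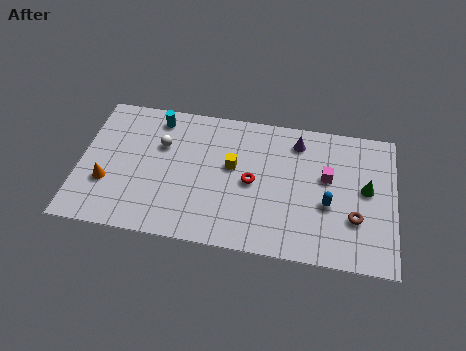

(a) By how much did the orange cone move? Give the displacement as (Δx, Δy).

(-2.3, -2.1)

From the two frames, the orange cone sits at roughly (3.7, 4.9) before and (1.4, 2.8) after.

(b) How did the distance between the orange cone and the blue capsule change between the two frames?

+2.3

The distance was about 8.4 in the first image and 10.7 in the second, so they moved 2.3 units further apart.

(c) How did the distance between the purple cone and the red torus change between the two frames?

-1.1

They were about 4.6 units apart before and 3.5 after — 1.1 units closer together.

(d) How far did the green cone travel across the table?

1.2

The green cone moved from about (12.9, 3.9) to (13.9, 4.5), a distance of √(1.0² + 0.6²) ≈ 1.2.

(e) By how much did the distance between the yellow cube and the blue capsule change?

+1.5

Before: roughly 3.4 units apart; after: 4.9. That's 1.5 units further apart.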